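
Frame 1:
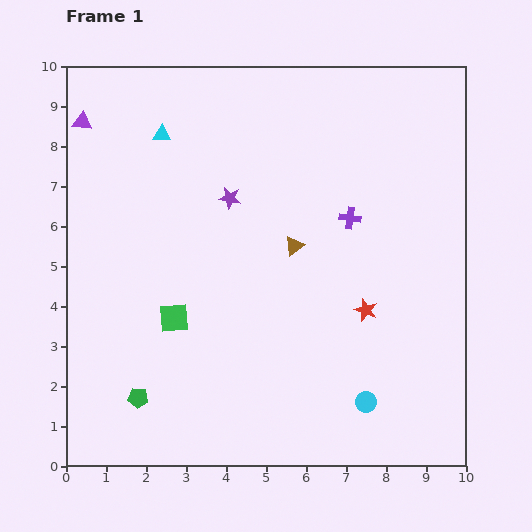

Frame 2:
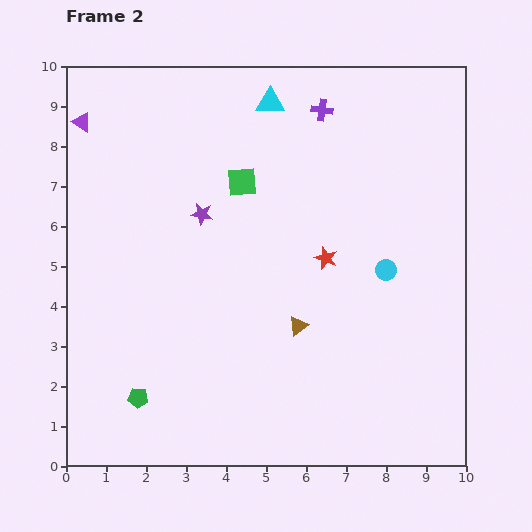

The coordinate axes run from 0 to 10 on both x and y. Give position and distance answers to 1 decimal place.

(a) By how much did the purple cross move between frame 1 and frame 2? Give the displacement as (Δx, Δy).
(-0.7, 2.7)

The purple cross was at (7.1, 6.2) in frame 1 and (6.4, 8.9) in frame 2.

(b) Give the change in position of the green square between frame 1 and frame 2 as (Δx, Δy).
(1.7, 3.4)

The green square was at (2.7, 3.7) in frame 1 and (4.4, 7.1) in frame 2.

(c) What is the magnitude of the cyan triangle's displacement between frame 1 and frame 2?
2.8

The cyan triangle moved from (2.4, 8.3) to (5.1, 9.1), a distance of √(2.7² + 0.8²) ≈ 2.8.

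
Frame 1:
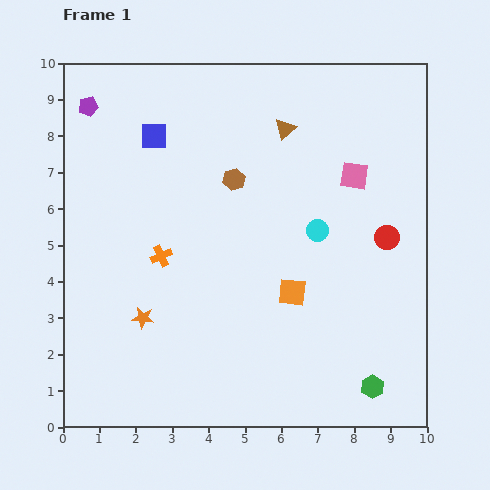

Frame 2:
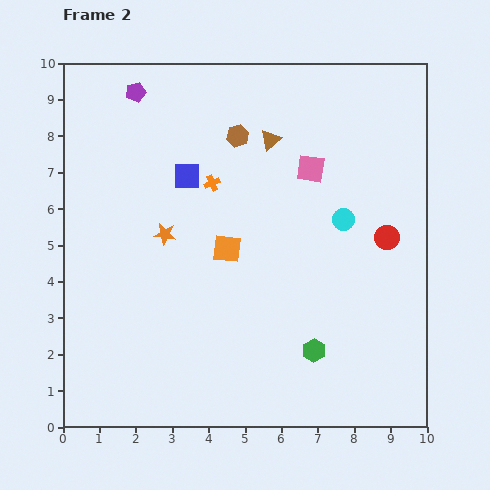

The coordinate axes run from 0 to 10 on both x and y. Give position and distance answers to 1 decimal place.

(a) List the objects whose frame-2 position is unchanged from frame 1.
the red circle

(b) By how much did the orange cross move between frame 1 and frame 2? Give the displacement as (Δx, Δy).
(1.4, 2.0)

The orange cross was at (2.7, 4.7) in frame 1 and (4.1, 6.7) in frame 2.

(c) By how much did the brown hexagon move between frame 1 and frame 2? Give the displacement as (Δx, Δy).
(0.1, 1.2)

The brown hexagon was at (4.7, 6.8) in frame 1 and (4.8, 8.0) in frame 2.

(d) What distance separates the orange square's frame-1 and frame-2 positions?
2.2

The orange square moved from (6.3, 3.7) to (4.5, 4.9), a distance of √(1.8² + 1.2²) ≈ 2.2.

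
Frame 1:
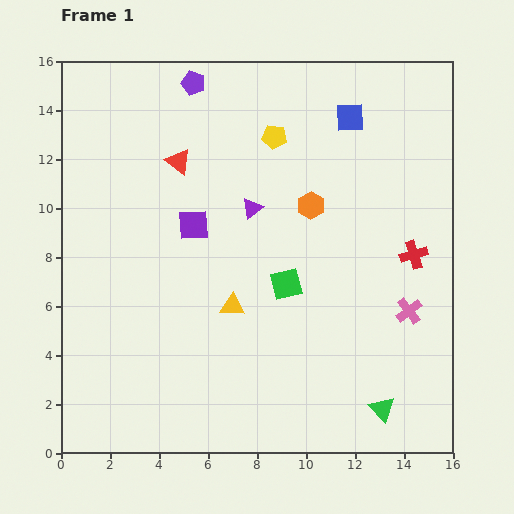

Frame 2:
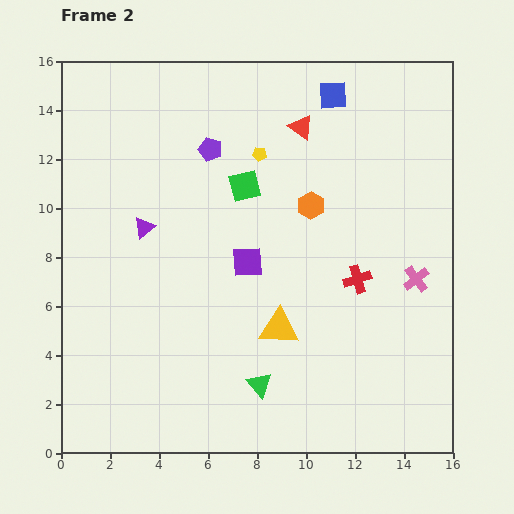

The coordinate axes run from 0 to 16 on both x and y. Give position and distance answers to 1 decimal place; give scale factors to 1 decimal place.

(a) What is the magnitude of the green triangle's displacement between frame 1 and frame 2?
5.1

The green triangle moved from (13.1, 1.8) to (8.1, 2.8), a distance of √(5.0² + 1.0²) ≈ 5.1.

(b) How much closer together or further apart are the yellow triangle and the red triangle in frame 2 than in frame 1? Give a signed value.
+1.9

Distance in frame 1: 6.3. Distance in frame 2: 8.2.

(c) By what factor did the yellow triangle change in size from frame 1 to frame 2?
1.6×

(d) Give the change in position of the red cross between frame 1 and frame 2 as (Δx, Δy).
(-2.3, -1.0)

The red cross was at (14.4, 8.1) in frame 1 and (12.1, 7.1) in frame 2.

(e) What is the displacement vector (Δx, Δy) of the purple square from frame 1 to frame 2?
(2.2, -1.5)

The purple square was at (5.4, 9.3) in frame 1 and (7.6, 7.8) in frame 2.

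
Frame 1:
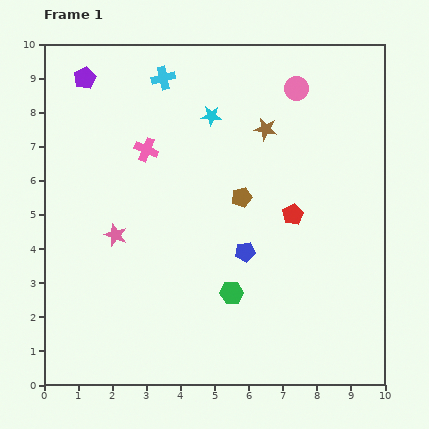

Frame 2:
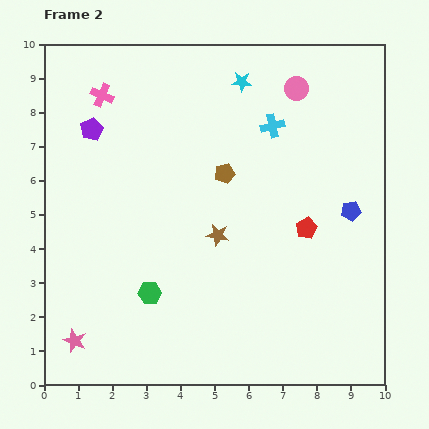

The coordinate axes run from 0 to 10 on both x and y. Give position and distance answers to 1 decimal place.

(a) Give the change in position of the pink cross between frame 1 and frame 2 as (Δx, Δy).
(-1.3, 1.6)

The pink cross was at (3.0, 6.9) in frame 1 and (1.7, 8.5) in frame 2.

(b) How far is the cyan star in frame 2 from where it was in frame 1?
1.3

The cyan star moved from (4.9, 7.9) to (5.8, 8.9), a distance of √(0.9² + 1.0²) ≈ 1.3.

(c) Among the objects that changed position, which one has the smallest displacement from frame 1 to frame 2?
the red pentagon

(moved 0.6)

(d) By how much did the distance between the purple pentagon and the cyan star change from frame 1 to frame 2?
+0.7

Distance in frame 1: 3.9. Distance in frame 2: 4.6.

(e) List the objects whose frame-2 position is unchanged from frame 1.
the pink circle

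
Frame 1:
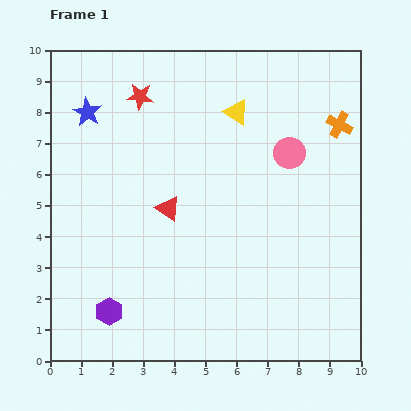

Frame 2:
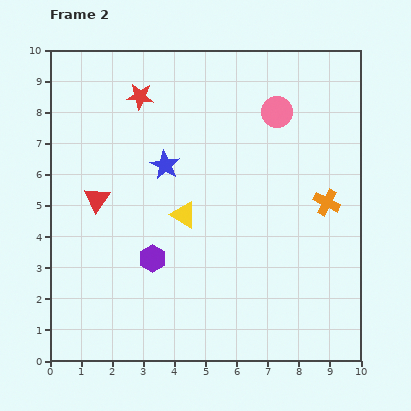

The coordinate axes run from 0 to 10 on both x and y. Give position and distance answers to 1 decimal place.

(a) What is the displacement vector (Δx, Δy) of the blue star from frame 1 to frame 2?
(2.5, -1.7)

The blue star was at (1.2, 8.0) in frame 1 and (3.7, 6.3) in frame 2.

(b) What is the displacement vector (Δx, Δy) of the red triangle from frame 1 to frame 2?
(-2.3, 0.3)

The red triangle was at (3.8, 4.9) in frame 1 and (1.5, 5.2) in frame 2.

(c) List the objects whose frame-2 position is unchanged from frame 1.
the red star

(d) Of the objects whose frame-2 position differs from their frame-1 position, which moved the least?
the pink circle

(moved 1.4)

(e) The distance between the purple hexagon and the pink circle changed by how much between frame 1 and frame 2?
-1.5

Distance in frame 1: 7.7. Distance in frame 2: 6.2.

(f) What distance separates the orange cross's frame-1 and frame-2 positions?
2.5

The orange cross moved from (9.3, 7.6) to (8.9, 5.1), a distance of √(0.4² + 2.5²) ≈ 2.5.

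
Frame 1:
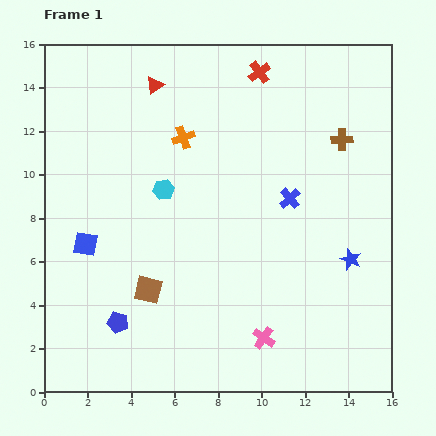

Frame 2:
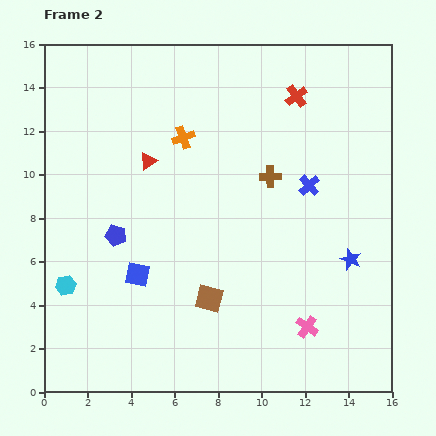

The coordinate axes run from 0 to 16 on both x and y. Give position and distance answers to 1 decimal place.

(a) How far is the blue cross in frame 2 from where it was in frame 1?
1.1

The blue cross moved from (11.3, 8.9) to (12.2, 9.5), a distance of √(0.9² + 0.6²) ≈ 1.1.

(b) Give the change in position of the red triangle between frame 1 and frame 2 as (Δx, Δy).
(-0.3, -3.5)

The red triangle was at (5.1, 14.1) in frame 1 and (4.8, 10.6) in frame 2.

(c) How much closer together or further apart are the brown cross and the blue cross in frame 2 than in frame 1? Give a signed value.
-1.8

Distance in frame 1: 3.6. Distance in frame 2: 1.8.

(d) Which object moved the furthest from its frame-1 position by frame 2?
the cyan hexagon

(moved 6.3; next 4.0)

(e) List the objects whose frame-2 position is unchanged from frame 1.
the blue star, the orange cross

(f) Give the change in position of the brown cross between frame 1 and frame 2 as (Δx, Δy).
(-3.3, -1.7)

The brown cross was at (13.7, 11.6) in frame 1 and (10.4, 9.9) in frame 2.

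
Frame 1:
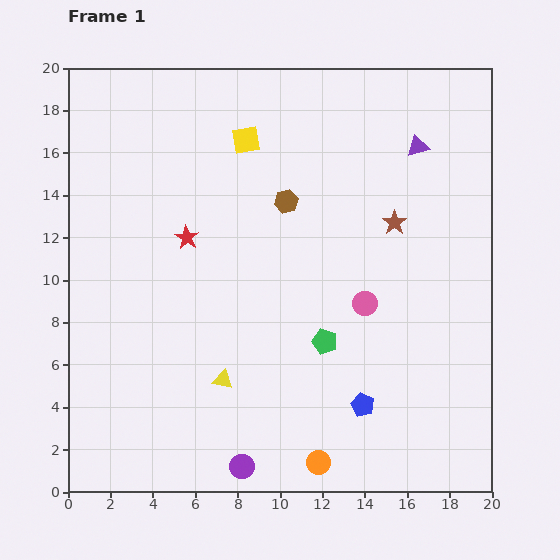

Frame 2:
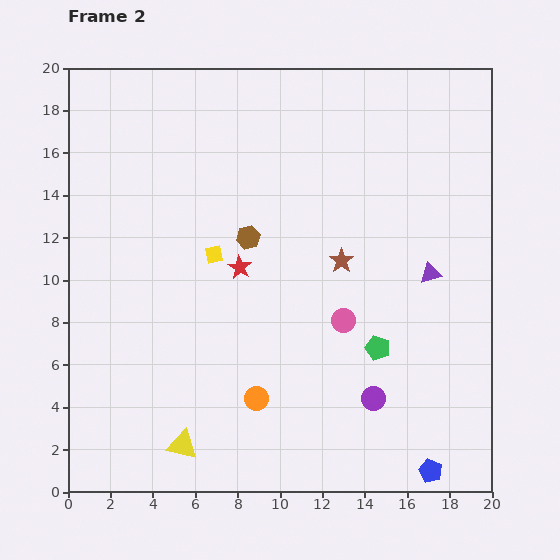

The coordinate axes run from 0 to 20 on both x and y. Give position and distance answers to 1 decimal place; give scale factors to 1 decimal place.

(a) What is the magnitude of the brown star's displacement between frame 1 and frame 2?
3.1

The brown star moved from (15.4, 12.7) to (12.9, 10.9), a distance of √(2.5² + 1.8²) ≈ 3.1.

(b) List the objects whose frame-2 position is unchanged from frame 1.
none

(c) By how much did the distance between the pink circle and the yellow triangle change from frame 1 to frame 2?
+2.0

Distance in frame 1: 7.6. Distance in frame 2: 9.6.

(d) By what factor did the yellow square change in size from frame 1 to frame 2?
0.6×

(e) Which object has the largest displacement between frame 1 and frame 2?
the purple circle

(moved 7.0; next 6.0)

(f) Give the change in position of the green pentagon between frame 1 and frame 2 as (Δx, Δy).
(2.5, -0.3)

The green pentagon was at (12.1, 7.1) in frame 1 and (14.6, 6.8) in frame 2.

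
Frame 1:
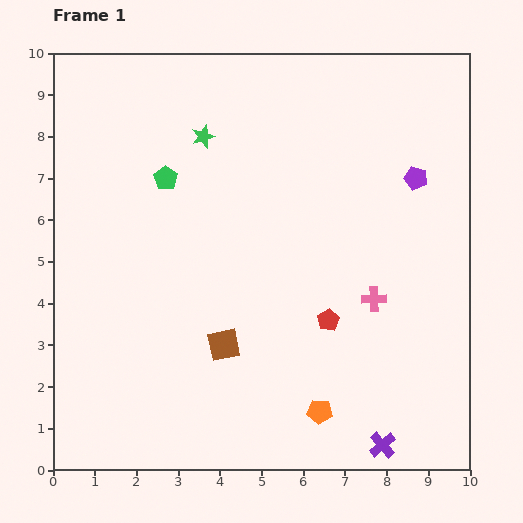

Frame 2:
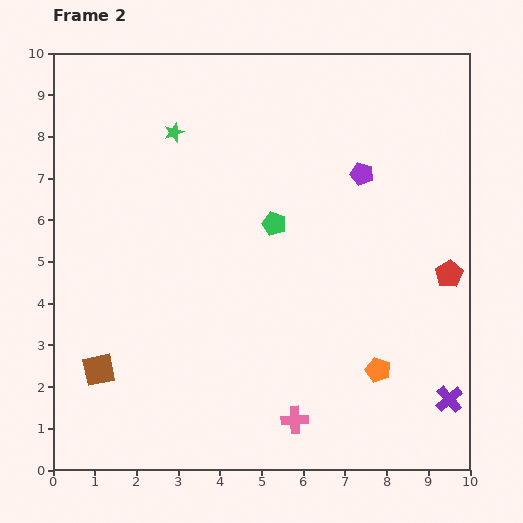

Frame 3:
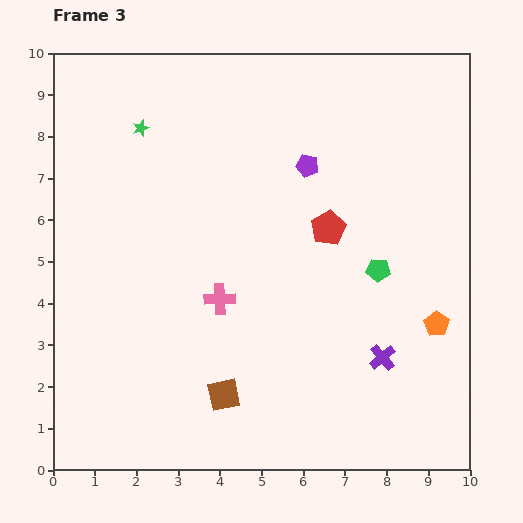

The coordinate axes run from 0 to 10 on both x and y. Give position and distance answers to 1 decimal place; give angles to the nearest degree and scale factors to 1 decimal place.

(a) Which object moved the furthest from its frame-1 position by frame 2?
the pink cross

(moved 3.5; next 3.1)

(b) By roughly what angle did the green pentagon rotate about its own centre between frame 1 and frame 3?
31° counter-clockwise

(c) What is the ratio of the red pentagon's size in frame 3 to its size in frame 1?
1.6×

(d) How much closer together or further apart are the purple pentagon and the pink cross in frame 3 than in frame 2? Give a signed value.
-2.3

Distance in frame 2: 6.1. Distance in frame 3: 3.8.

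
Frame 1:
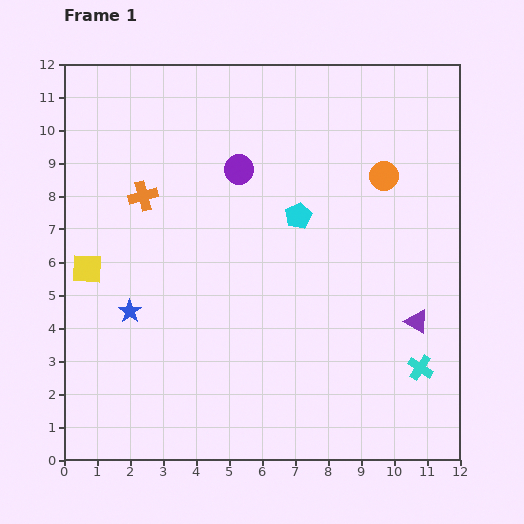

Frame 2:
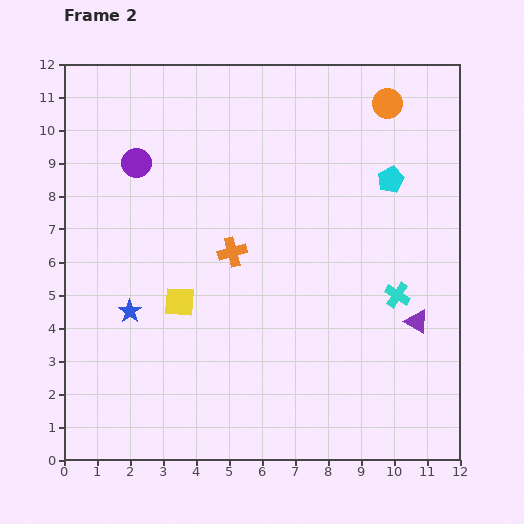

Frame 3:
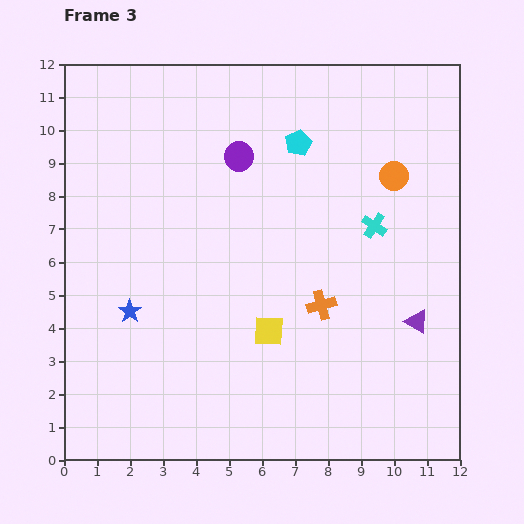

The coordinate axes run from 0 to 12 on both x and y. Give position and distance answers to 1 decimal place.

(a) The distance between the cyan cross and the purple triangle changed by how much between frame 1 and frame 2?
-0.4

Distance in frame 1: 1.4. Distance in frame 2: 1.0.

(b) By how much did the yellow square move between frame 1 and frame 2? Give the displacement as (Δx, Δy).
(2.8, -1.0)

The yellow square was at (0.7, 5.8) in frame 1 and (3.5, 4.8) in frame 2.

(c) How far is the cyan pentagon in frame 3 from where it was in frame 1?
2.2

The cyan pentagon moved from (7.1, 7.4) to (7.1, 9.6), a distance of √(0.0² + 2.2²) ≈ 2.2.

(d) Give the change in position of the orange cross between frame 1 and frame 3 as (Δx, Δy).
(5.4, -3.3)

The orange cross was at (2.4, 8.0) in frame 1 and (7.8, 4.7) in frame 3.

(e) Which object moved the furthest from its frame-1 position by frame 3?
the orange cross

(moved 6.3; next 5.8)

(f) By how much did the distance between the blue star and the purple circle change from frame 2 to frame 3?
+1.2

Distance in frame 2: 4.5. Distance in frame 3: 5.7.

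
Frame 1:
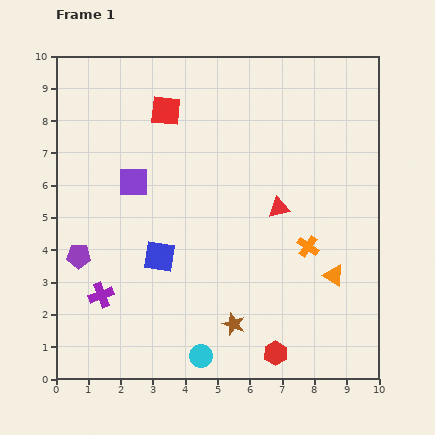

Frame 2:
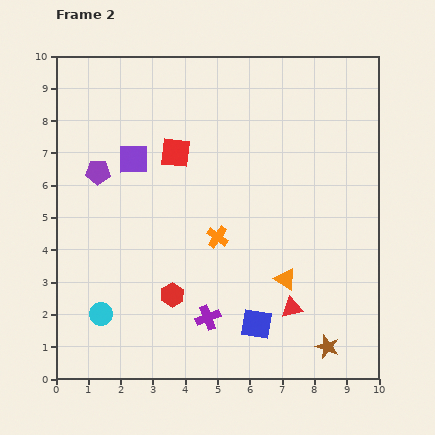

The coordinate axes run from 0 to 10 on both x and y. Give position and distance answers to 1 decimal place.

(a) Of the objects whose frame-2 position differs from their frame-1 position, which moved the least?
the purple square

(moved 0.7)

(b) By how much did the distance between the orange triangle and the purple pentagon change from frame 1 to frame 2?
-1.2

Distance in frame 1: 7.9. Distance in frame 2: 6.7.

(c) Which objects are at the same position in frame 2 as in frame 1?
none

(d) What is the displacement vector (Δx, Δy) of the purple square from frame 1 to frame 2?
(0.0, 0.7)

The purple square was at (2.4, 6.1) in frame 1 and (2.4, 6.8) in frame 2.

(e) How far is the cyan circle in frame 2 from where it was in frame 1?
3.4

The cyan circle moved from (4.5, 0.7) to (1.4, 2.0), a distance of √(3.1² + 1.3²) ≈ 3.4.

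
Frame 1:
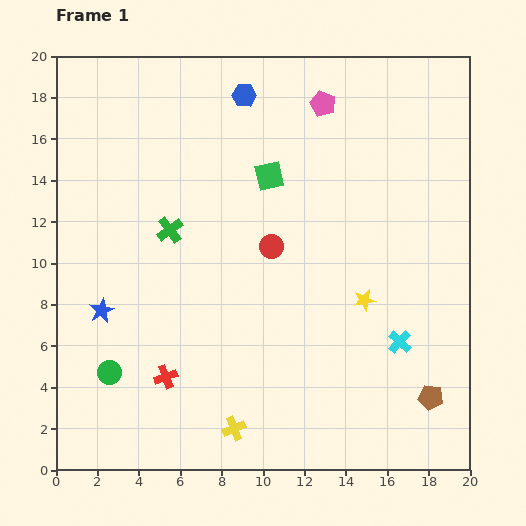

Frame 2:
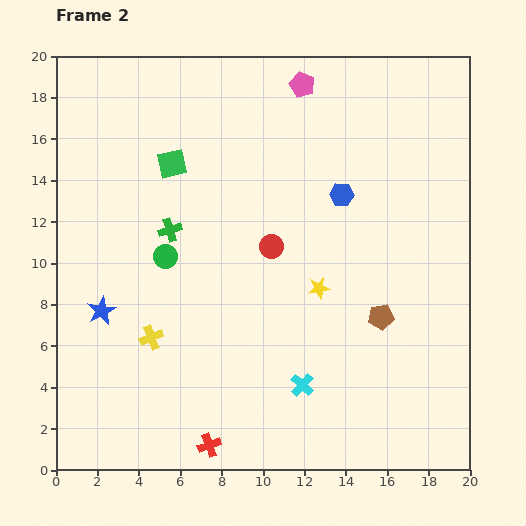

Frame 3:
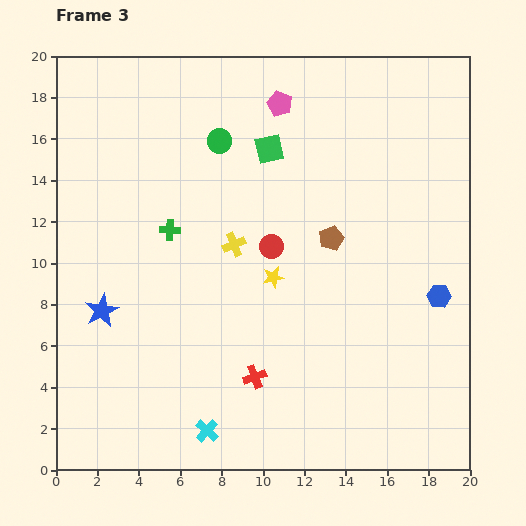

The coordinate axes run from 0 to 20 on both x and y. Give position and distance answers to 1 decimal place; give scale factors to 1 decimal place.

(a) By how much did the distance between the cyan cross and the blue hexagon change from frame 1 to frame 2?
-4.7

Distance in frame 1: 14.1. Distance in frame 2: 9.4.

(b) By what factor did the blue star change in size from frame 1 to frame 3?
1.4×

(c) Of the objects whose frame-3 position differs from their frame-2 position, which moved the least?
the pink pentagon

(moved 1.4)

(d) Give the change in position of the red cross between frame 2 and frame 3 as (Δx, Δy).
(2.2, 3.3)

The red cross was at (7.4, 1.2) in frame 2 and (9.6, 4.5) in frame 3.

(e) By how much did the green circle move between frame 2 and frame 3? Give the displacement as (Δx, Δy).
(2.6, 5.6)

The green circle was at (5.3, 10.3) in frame 2 and (7.9, 15.9) in frame 3.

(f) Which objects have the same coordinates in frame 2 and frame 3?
the red circle, the blue star, the green cross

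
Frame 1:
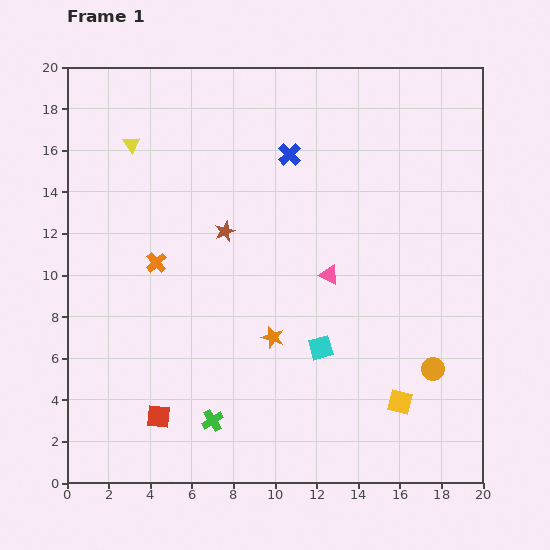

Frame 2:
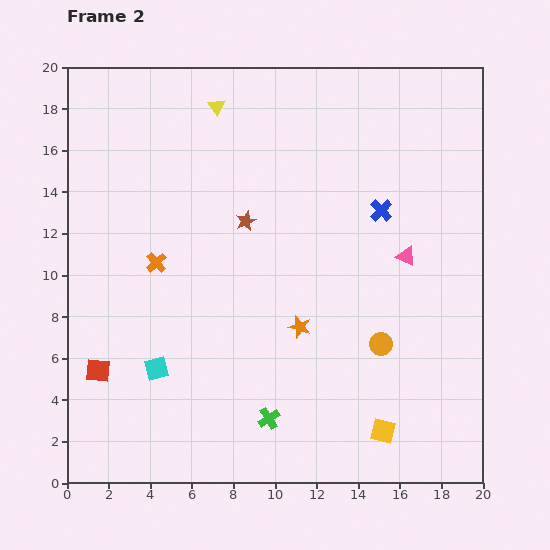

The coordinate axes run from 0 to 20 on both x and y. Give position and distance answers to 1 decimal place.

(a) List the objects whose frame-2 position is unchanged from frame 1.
the orange cross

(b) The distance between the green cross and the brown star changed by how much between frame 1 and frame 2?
+0.5

Distance in frame 1: 9.1. Distance in frame 2: 9.6.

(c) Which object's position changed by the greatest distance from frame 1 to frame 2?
the cyan square

(moved 8.0; next 5.2)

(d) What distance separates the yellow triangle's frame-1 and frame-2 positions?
4.5

The yellow triangle moved from (3.1, 16.3) to (7.2, 18.1), a distance of √(4.1² + 1.8²) ≈ 4.5.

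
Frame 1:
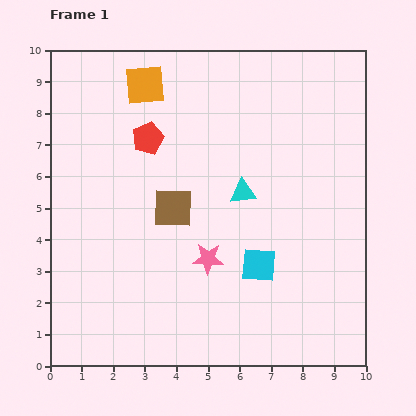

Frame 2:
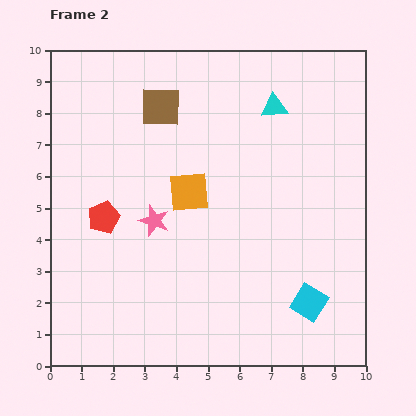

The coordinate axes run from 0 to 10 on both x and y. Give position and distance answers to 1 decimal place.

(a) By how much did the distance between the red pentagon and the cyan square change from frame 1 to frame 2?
+1.7

Distance in frame 1: 5.3. Distance in frame 2: 7.0.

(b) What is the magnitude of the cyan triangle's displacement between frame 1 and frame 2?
2.9

The cyan triangle moved from (6.1, 5.5) to (7.1, 8.2), a distance of √(1.0² + 2.7²) ≈ 2.9.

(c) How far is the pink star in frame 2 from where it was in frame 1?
2.1

The pink star moved from (5.0, 3.4) to (3.3, 4.6), a distance of √(1.7² + 1.2²) ≈ 2.1.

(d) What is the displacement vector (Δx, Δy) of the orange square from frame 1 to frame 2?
(1.4, -3.4)

The orange square was at (3.0, 8.9) in frame 1 and (4.4, 5.5) in frame 2.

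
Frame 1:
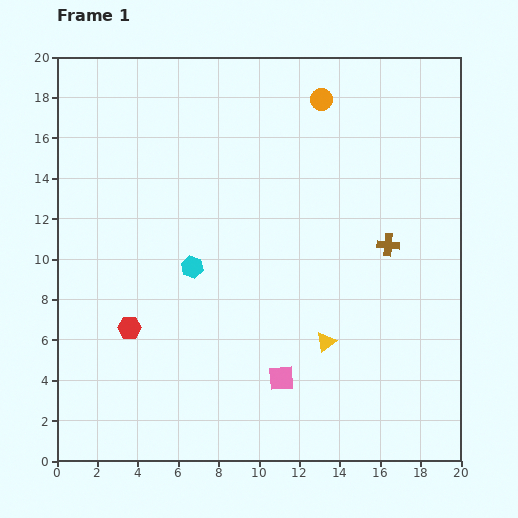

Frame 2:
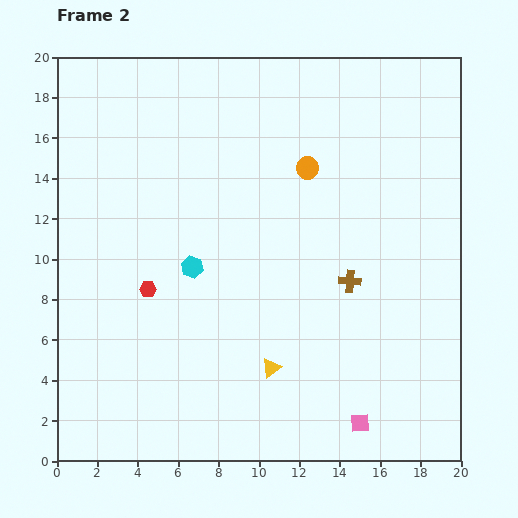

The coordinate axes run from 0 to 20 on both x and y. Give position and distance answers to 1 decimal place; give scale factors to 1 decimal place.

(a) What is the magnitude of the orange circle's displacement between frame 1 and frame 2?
3.5

The orange circle moved from (13.1, 17.9) to (12.4, 14.5), a distance of √(0.7² + 3.4²) ≈ 3.5.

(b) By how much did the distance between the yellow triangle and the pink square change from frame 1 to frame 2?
+2.4

Distance in frame 1: 2.8. Distance in frame 2: 5.2.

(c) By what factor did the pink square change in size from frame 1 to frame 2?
0.8×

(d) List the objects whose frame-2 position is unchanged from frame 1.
the cyan hexagon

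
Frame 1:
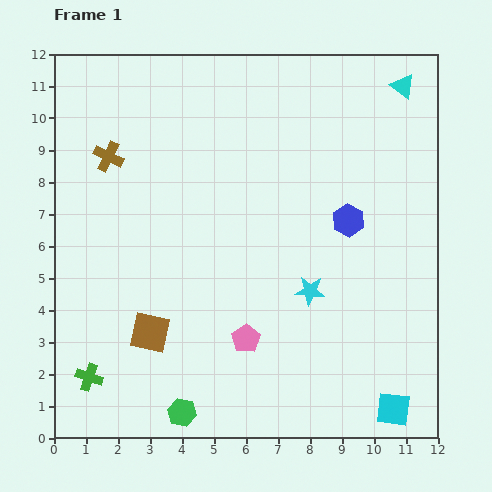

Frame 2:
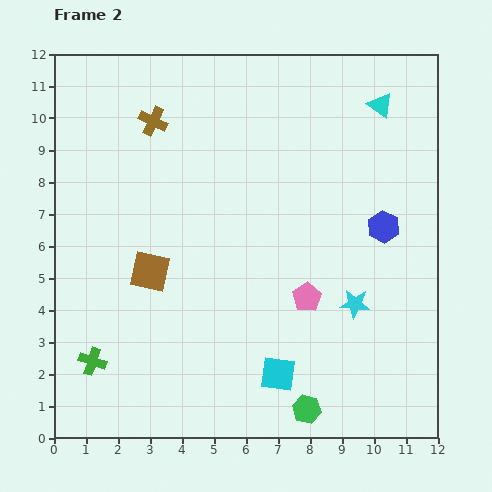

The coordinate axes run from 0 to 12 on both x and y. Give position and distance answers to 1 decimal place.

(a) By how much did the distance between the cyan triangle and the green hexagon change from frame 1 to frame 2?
-2.5

Distance in frame 1: 12.3. Distance in frame 2: 9.8.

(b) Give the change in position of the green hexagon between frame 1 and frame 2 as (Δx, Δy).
(3.9, 0.1)

The green hexagon was at (4.0, 0.8) in frame 1 and (7.9, 0.9) in frame 2.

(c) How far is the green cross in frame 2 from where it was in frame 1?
0.5

The green cross moved from (1.1, 1.9) to (1.2, 2.4), a distance of √(0.1² + 0.5²) ≈ 0.5.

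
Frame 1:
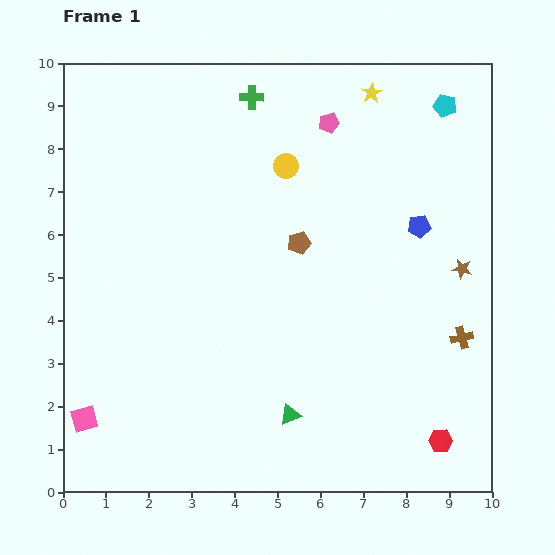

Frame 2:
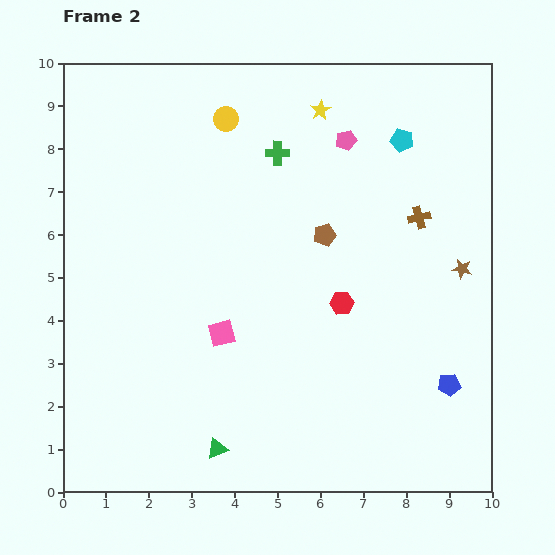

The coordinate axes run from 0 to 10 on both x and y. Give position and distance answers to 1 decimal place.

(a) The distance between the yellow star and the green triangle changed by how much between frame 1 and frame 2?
+0.6

Distance in frame 1: 7.7. Distance in frame 2: 8.3.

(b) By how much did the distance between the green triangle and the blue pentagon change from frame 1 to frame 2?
+0.3

Distance in frame 1: 5.3. Distance in frame 2: 5.6.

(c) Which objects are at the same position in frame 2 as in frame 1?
the brown star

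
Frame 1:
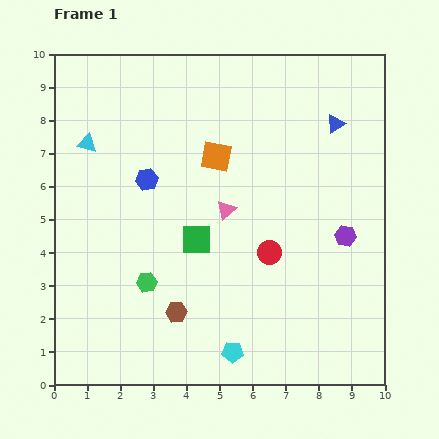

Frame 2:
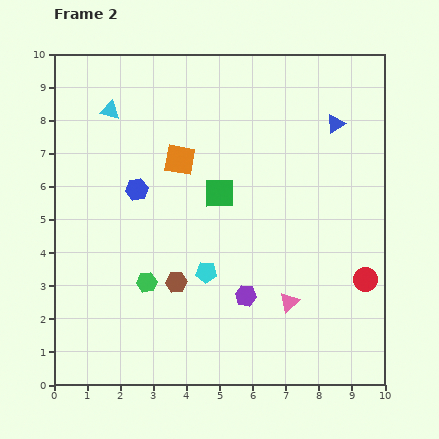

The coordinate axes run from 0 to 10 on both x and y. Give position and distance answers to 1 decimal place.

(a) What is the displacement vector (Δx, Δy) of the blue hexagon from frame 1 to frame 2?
(-0.3, -0.3)

The blue hexagon was at (2.8, 6.2) in frame 1 and (2.5, 5.9) in frame 2.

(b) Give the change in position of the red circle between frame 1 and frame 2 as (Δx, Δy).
(2.9, -0.8)

The red circle was at (6.5, 4.0) in frame 1 and (9.4, 3.2) in frame 2.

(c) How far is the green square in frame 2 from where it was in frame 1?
1.6

The green square moved from (4.3, 4.4) to (5.0, 5.8), a distance of √(0.7² + 1.4²) ≈ 1.6.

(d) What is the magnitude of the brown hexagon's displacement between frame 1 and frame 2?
0.9

The brown hexagon moved from (3.7, 2.2) to (3.7, 3.1), a distance of √(0.0² + 0.9²) ≈ 0.9.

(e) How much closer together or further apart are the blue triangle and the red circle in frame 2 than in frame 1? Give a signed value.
+0.4

Distance in frame 1: 4.4. Distance in frame 2: 4.8.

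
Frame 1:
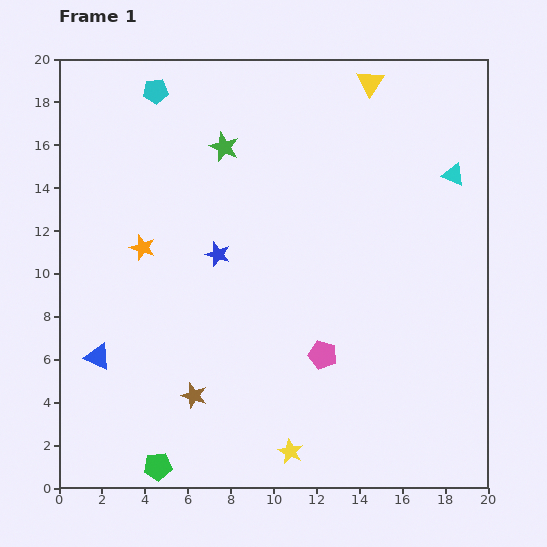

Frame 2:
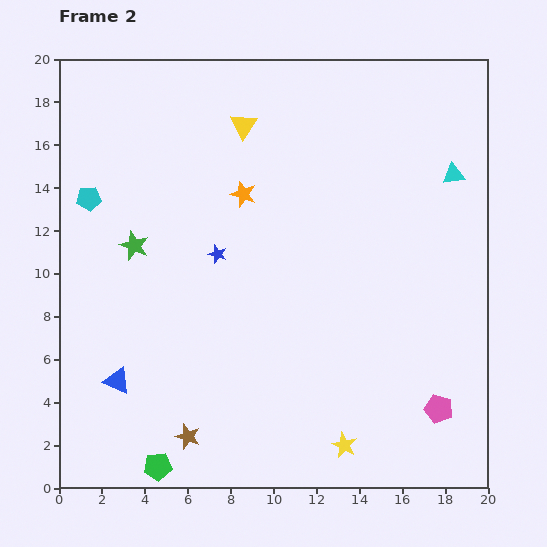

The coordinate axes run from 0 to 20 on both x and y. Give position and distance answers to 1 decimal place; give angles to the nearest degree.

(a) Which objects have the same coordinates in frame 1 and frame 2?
the cyan triangle, the green pentagon, the blue star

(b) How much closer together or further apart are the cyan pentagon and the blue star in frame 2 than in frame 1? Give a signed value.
-1.6

Distance in frame 1: 8.1. Distance in frame 2: 6.5.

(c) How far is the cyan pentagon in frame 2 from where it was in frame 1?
5.9

The cyan pentagon moved from (4.5, 18.5) to (1.4, 13.5), a distance of √(3.1² + 5.0²) ≈ 5.9.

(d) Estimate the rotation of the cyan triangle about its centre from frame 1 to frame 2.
32° counter-clockwise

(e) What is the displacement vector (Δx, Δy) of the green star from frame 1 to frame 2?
(-4.2, -4.6)

The green star was at (7.7, 15.9) in frame 1 and (3.5, 11.3) in frame 2.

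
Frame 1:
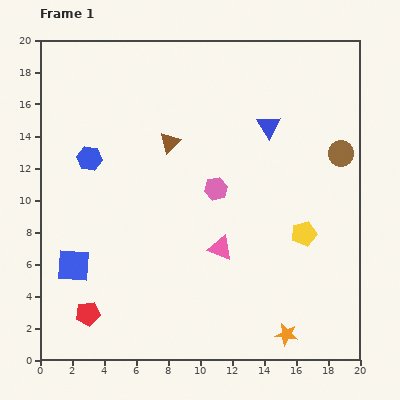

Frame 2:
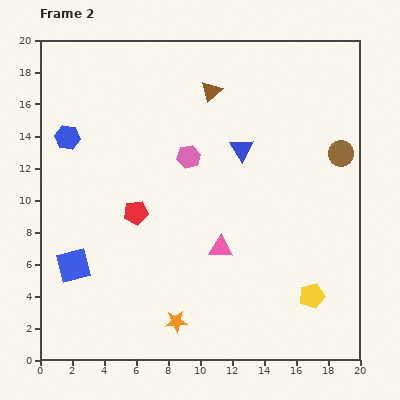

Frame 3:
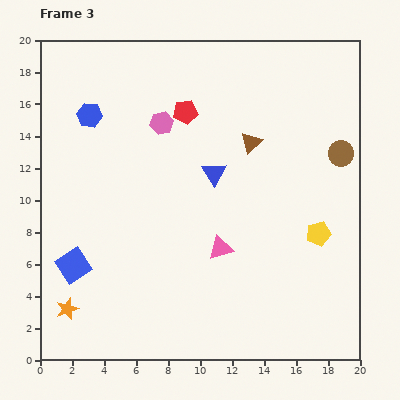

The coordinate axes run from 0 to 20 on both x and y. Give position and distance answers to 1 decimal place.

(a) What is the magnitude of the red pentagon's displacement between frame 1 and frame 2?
7.0

The red pentagon moved from (3.0, 2.9) to (6.0, 9.2), a distance of √(3.0² + 6.3²) ≈ 7.0.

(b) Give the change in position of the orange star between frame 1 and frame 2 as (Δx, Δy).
(-6.9, 0.8)

The orange star was at (15.4, 1.6) in frame 1 and (8.5, 2.4) in frame 2.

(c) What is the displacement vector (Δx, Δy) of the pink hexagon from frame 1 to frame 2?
(-1.7, 2.0)

The pink hexagon was at (11.0, 10.7) in frame 1 and (9.3, 12.7) in frame 2.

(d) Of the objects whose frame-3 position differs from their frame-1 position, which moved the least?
the yellow pentagon

(moved 0.9)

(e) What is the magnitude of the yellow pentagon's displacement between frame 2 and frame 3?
3.9

The yellow pentagon moved from (17.0, 4.0) to (17.4, 7.9), a distance of √(0.4² + 3.9²) ≈ 3.9.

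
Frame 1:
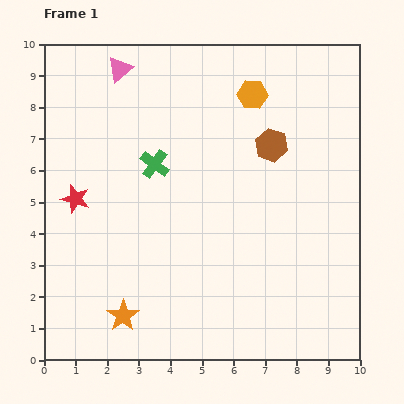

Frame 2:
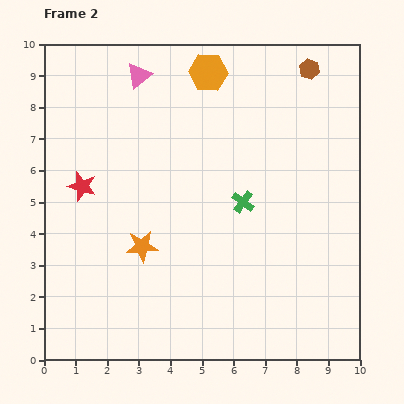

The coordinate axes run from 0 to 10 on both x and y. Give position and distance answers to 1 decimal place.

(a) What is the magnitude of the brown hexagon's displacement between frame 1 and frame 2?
2.7

The brown hexagon moved from (7.2, 6.8) to (8.4, 9.2), a distance of √(1.2² + 2.4²) ≈ 2.7.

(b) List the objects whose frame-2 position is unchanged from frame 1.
none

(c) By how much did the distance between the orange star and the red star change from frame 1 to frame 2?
-1.3

Distance in frame 1: 4.0. Distance in frame 2: 2.7.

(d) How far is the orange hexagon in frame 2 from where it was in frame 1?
1.6

The orange hexagon moved from (6.6, 8.4) to (5.2, 9.1), a distance of √(1.4² + 0.7²) ≈ 1.6.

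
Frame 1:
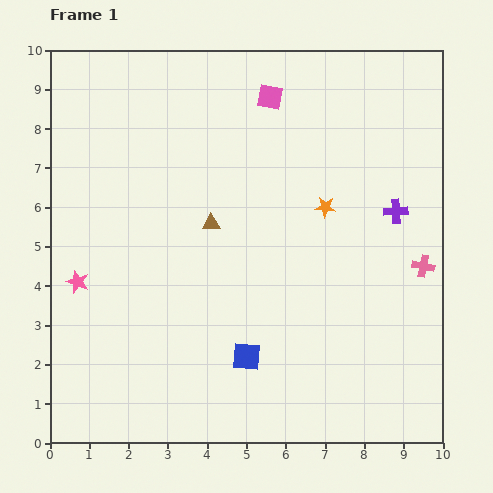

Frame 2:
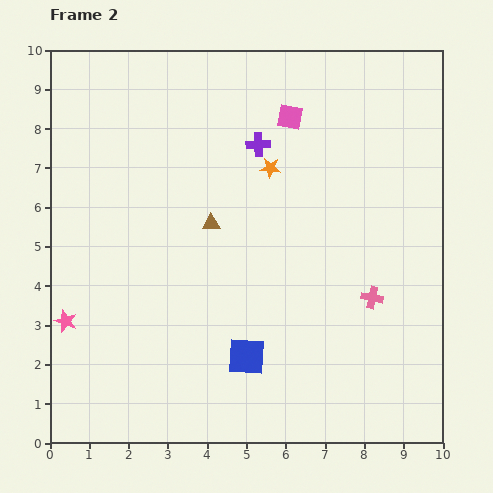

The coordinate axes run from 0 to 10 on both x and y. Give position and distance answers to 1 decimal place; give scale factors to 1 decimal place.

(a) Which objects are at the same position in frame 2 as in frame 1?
the blue square, the brown triangle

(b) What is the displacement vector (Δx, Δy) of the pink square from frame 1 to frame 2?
(0.5, -0.5)

The pink square was at (5.6, 8.8) in frame 1 and (6.1, 8.3) in frame 2.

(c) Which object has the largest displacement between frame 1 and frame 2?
the purple cross

(moved 3.9; next 1.7)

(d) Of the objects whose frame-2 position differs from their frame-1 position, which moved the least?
the pink square

(moved 0.7)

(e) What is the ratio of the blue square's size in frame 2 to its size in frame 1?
1.4×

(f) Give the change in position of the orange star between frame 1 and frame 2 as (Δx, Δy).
(-1.4, 1.0)

The orange star was at (7.0, 6.0) in frame 1 and (5.6, 7.0) in frame 2.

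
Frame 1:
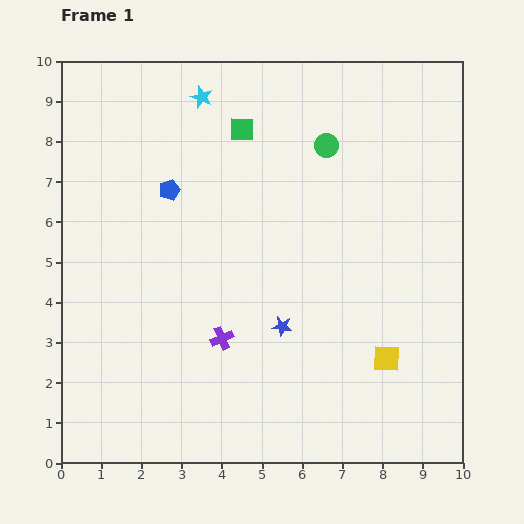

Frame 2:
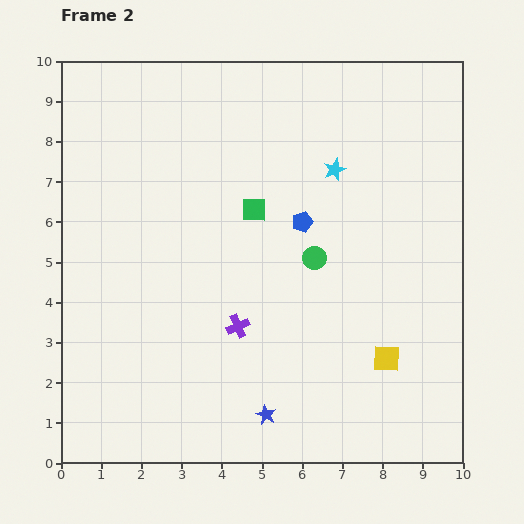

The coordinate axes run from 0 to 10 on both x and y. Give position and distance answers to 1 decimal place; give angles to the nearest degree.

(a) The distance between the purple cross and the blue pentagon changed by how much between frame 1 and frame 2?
-0.8

Distance in frame 1: 3.9. Distance in frame 2: 3.1.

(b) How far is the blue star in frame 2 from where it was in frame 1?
2.2

The blue star moved from (5.5, 3.4) to (5.1, 1.2), a distance of √(0.4² + 2.2²) ≈ 2.2.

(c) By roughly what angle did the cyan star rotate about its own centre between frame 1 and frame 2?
29° clockwise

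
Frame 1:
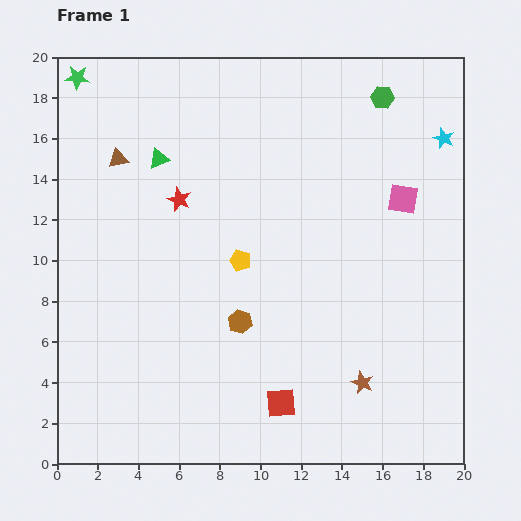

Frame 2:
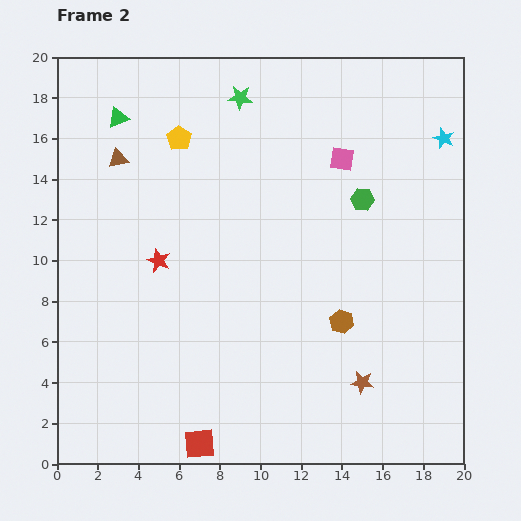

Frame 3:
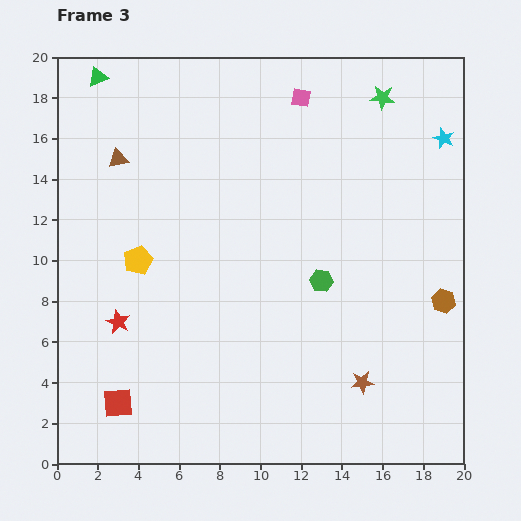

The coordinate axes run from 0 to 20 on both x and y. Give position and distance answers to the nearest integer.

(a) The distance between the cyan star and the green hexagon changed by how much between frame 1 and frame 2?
+1

Distance in frame 1: 4. Distance in frame 2: 5.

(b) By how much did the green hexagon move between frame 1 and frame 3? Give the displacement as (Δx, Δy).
(-3, -9)

The green hexagon was at (16, 18) in frame 1 and (13, 9) in frame 3.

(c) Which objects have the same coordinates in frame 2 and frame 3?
the cyan star, the brown star, the brown triangle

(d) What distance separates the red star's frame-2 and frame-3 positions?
4

The red star moved from (5, 10) to (3, 7), a distance of √(2² + 3²) ≈ 4.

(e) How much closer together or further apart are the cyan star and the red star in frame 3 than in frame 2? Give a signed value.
+3

Distance in frame 2: 15. Distance in frame 3: 18.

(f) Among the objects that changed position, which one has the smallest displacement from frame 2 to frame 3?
the green triangle

(moved 2)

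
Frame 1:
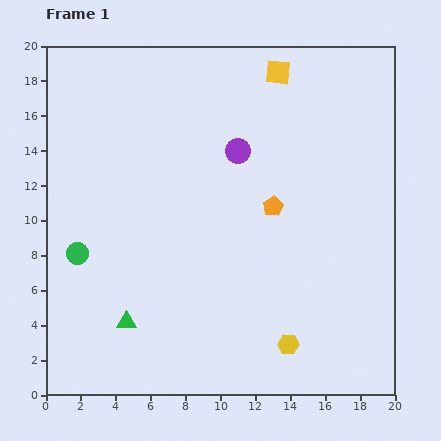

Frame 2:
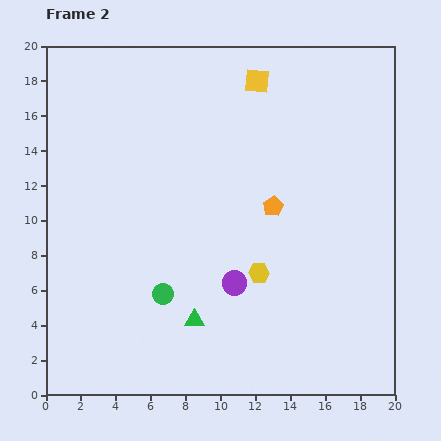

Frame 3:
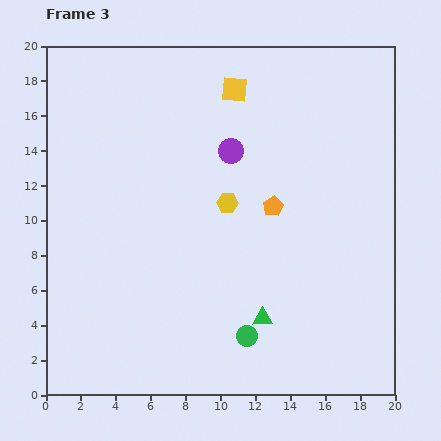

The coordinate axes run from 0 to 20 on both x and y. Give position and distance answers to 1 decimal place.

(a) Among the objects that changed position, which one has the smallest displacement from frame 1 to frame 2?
the yellow square

(moved 1.3)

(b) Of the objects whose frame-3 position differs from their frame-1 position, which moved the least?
the purple circle

(moved 0.4)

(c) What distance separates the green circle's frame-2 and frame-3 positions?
5.4

The green circle moved from (6.7, 5.8) to (11.5, 3.4), a distance of √(4.8² + 2.4²) ≈ 5.4.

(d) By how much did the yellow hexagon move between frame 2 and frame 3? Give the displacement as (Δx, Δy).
(-1.8, 4.0)

The yellow hexagon was at (12.2, 7.0) in frame 2 and (10.4, 11.0) in frame 3.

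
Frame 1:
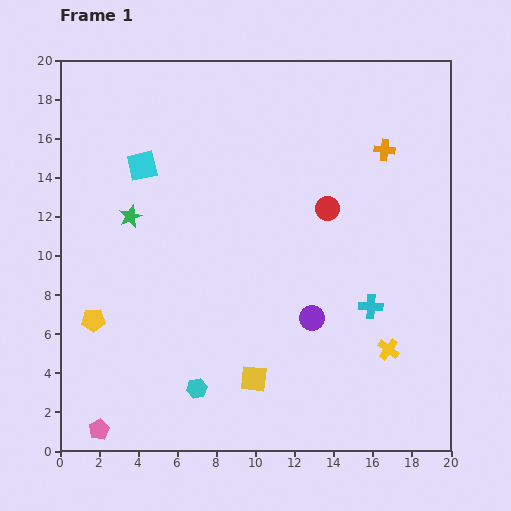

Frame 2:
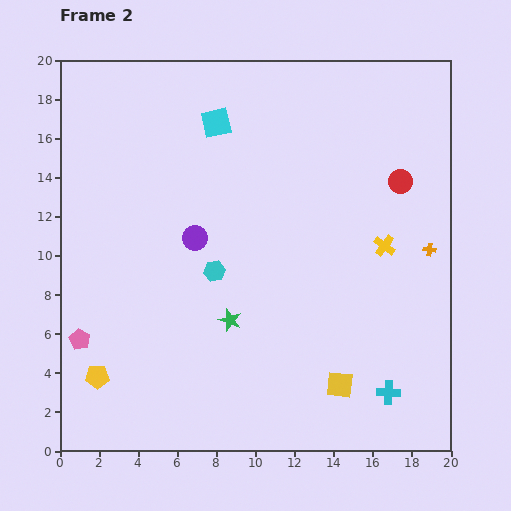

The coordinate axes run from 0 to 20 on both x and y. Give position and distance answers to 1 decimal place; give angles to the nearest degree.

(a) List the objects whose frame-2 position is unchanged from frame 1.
none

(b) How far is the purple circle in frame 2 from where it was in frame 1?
7.3

The purple circle moved from (12.9, 6.8) to (6.9, 10.9), a distance of √(6.0² + 4.1²) ≈ 7.3.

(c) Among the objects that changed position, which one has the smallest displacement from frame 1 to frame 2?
the yellow pentagon

(moved 2.9)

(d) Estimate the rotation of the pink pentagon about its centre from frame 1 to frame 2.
15° counter-clockwise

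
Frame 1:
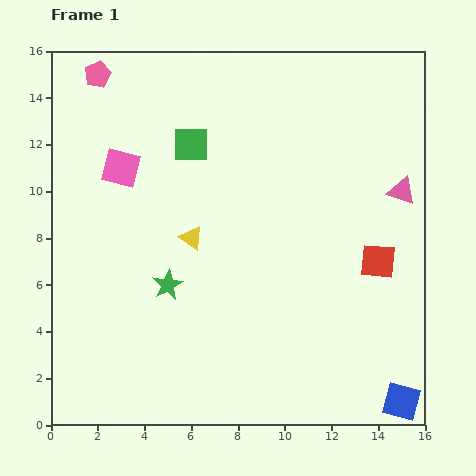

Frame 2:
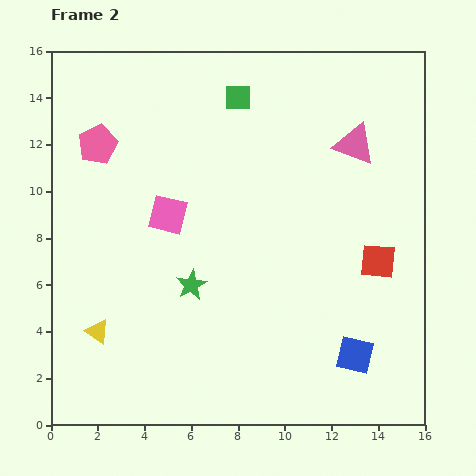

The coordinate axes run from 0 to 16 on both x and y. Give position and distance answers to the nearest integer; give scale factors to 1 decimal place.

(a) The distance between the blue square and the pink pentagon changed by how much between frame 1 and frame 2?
-5

Distance in frame 1: 19. Distance in frame 2: 14.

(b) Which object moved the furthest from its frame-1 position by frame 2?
the yellow triangle

(moved 6; next 3)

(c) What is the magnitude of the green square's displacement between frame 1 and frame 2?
3

The green square moved from (6, 12) to (8, 14), a distance of √(2² + 2²) ≈ 3.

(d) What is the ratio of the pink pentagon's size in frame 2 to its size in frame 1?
1.5×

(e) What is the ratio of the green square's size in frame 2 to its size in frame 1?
0.7×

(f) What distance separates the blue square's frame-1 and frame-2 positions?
3

The blue square moved from (15, 1) to (13, 3), a distance of √(2² + 2²) ≈ 3.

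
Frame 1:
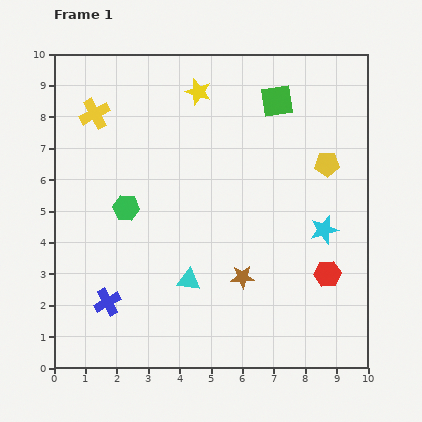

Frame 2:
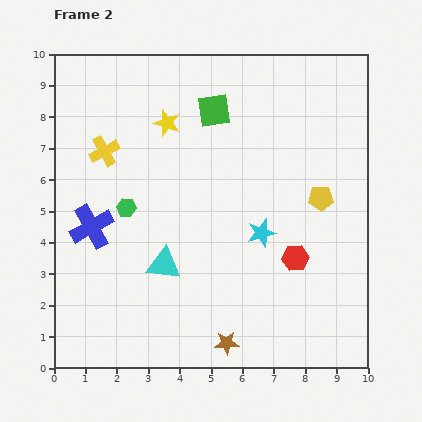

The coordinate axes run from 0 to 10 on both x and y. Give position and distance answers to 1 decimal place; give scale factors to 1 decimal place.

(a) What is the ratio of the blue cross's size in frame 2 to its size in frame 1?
1.6×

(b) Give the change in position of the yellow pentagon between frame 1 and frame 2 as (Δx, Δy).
(-0.2, -1.1)

The yellow pentagon was at (8.7, 6.5) in frame 1 and (8.5, 5.4) in frame 2.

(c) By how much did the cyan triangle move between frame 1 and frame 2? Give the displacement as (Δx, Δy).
(-0.8, 0.5)

The cyan triangle was at (4.3, 2.8) in frame 1 and (3.5, 3.3) in frame 2.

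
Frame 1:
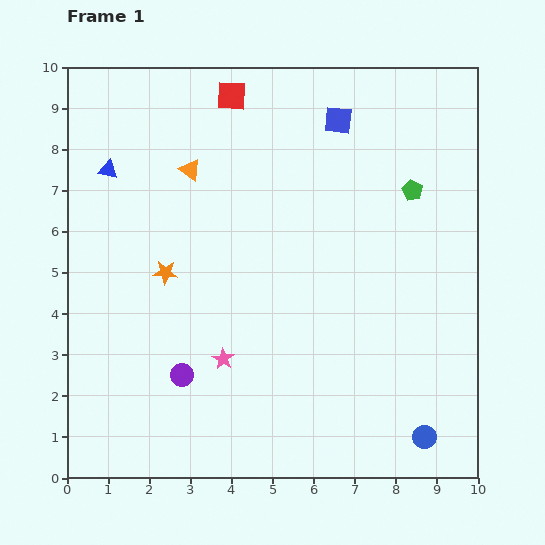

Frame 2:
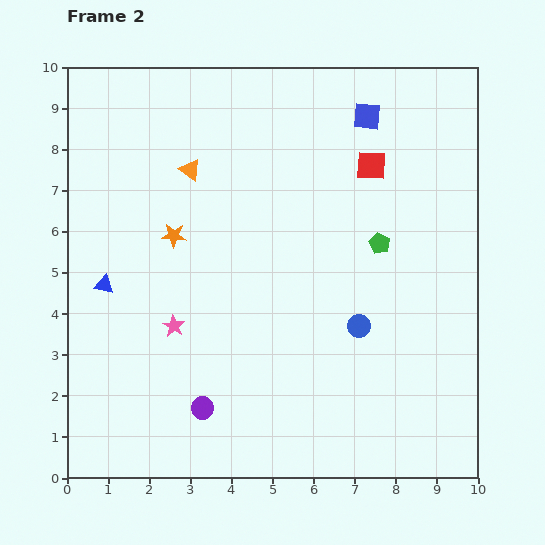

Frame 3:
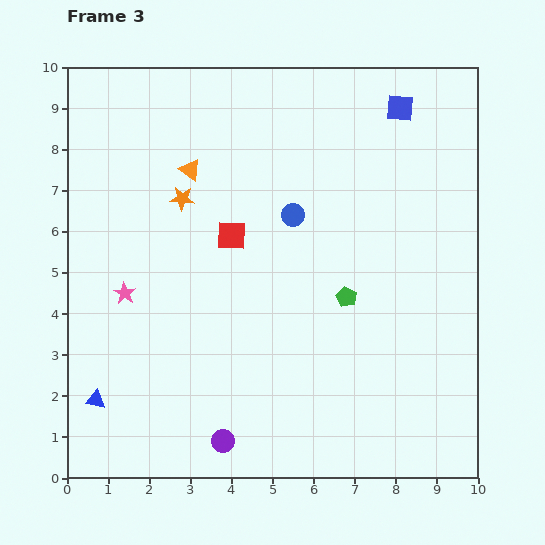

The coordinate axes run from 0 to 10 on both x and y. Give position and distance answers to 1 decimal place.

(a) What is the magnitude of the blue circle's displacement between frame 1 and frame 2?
3.1

The blue circle moved from (8.7, 1.0) to (7.1, 3.7), a distance of √(1.6² + 2.7²) ≈ 3.1.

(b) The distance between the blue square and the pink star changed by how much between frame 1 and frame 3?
+1.7

Distance in frame 1: 6.4. Distance in frame 3: 8.1.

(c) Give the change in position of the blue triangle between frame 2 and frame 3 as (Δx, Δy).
(-0.2, -2.8)

The blue triangle was at (0.9, 4.7) in frame 2 and (0.7, 1.9) in frame 3.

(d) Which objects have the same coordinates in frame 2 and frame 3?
the orange triangle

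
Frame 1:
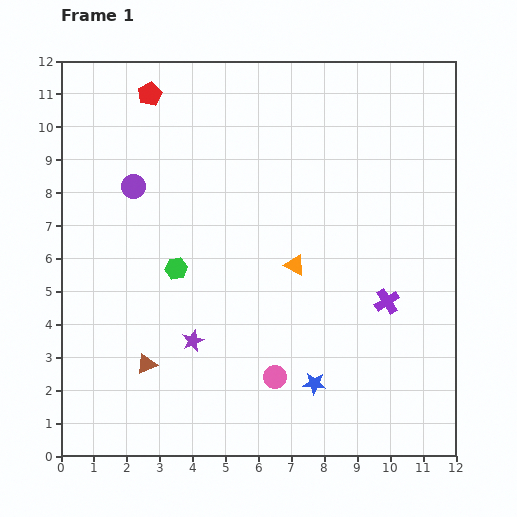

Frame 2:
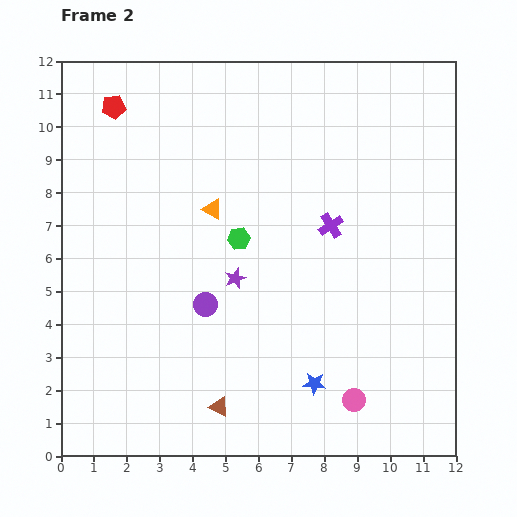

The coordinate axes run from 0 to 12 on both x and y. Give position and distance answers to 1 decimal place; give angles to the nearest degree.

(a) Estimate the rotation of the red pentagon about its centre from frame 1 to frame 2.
18° clockwise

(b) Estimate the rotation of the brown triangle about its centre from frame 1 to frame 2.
49° clockwise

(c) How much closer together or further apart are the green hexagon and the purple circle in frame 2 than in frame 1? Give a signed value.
-0.6

Distance in frame 1: 2.8. Distance in frame 2: 2.2.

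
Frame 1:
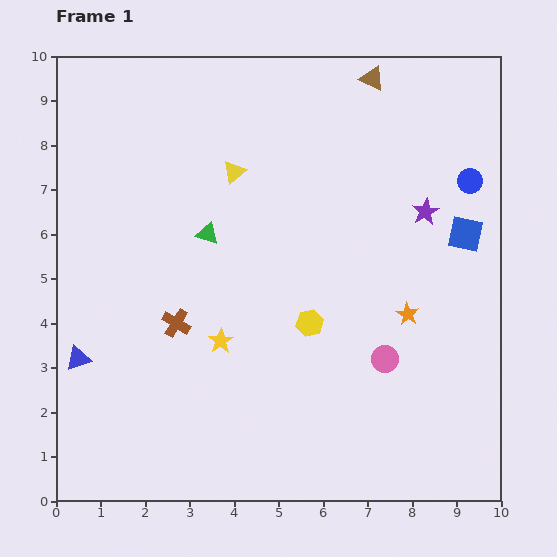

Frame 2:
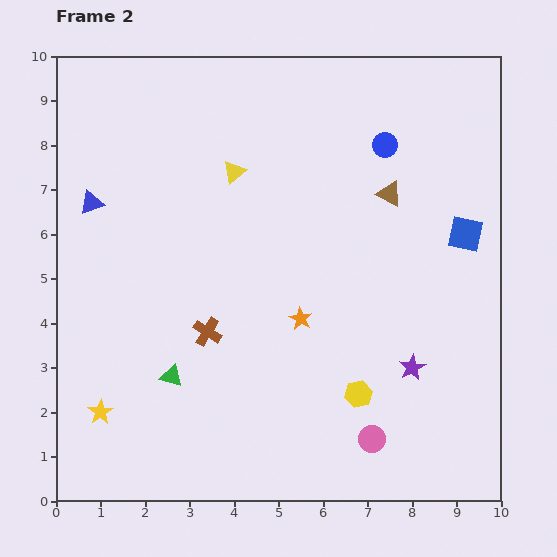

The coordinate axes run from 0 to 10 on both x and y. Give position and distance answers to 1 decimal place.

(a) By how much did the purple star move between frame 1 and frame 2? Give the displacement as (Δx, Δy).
(-0.3, -3.5)

The purple star was at (8.3, 6.5) in frame 1 and (8.0, 3.0) in frame 2.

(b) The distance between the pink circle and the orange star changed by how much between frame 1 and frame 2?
+2.0

Distance in frame 1: 1.1. Distance in frame 2: 3.1.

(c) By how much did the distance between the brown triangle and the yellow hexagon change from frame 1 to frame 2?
-1.1

Distance in frame 1: 5.7. Distance in frame 2: 4.6.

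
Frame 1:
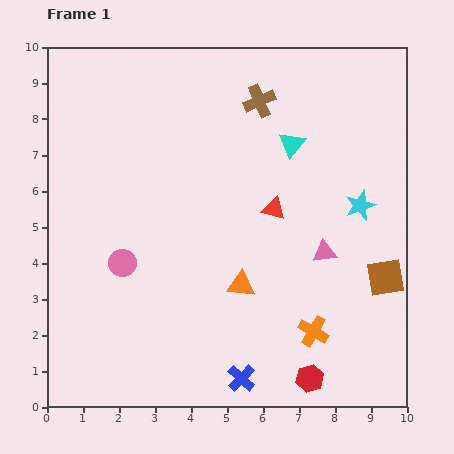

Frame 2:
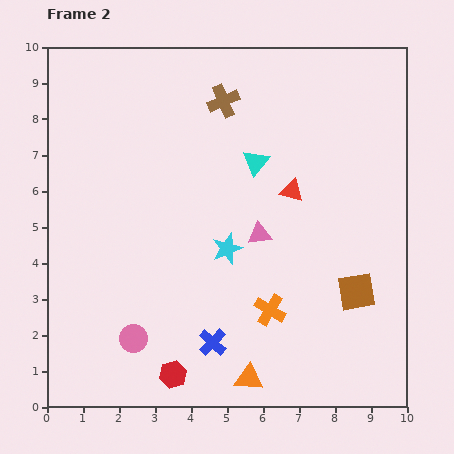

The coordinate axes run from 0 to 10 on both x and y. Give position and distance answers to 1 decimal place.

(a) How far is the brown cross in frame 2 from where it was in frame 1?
1.0

The brown cross moved from (5.9, 8.5) to (4.9, 8.5), a distance of √(1.0² + 0.0²) ≈ 1.0.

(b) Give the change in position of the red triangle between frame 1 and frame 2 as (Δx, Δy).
(0.5, 0.5)

The red triangle was at (6.3, 5.5) in frame 1 and (6.8, 6.0) in frame 2.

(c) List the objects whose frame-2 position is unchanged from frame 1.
none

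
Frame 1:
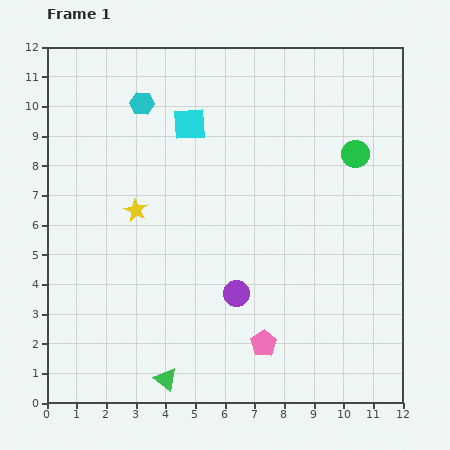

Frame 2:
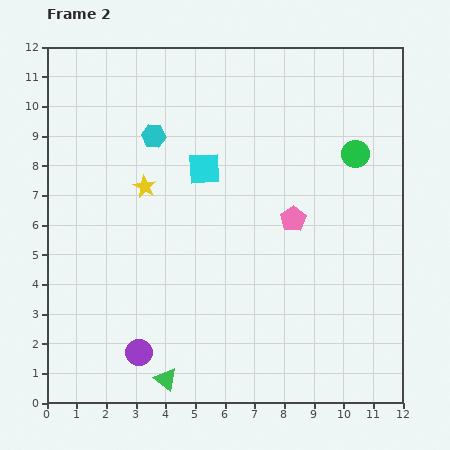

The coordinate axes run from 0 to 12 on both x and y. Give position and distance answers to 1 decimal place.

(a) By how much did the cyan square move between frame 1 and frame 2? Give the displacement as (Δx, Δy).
(0.5, -1.5)

The cyan square was at (4.8, 9.4) in frame 1 and (5.3, 7.9) in frame 2.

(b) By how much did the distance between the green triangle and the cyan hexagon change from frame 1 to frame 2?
-1.1

Distance in frame 1: 9.3. Distance in frame 2: 8.2.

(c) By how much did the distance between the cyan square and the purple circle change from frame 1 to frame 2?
+0.7

Distance in frame 1: 5.9. Distance in frame 2: 6.6.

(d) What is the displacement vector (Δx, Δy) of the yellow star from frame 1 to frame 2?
(0.3, 0.8)

The yellow star was at (3.0, 6.5) in frame 1 and (3.3, 7.3) in frame 2.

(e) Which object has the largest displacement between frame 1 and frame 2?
the pink pentagon

(moved 4.3; next 3.9)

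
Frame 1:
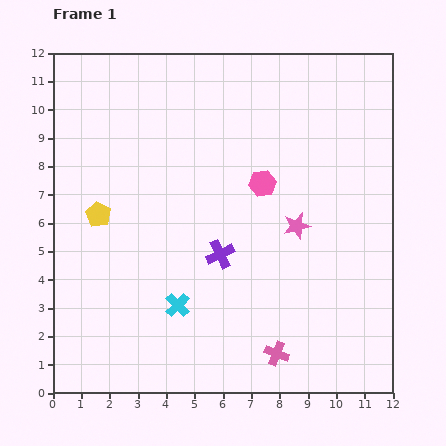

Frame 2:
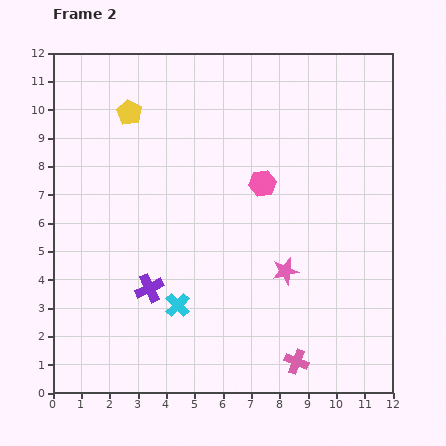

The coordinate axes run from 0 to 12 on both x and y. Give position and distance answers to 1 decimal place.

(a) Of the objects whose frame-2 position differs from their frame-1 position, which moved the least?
the pink cross

(moved 0.8)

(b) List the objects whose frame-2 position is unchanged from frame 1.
the pink hexagon, the cyan cross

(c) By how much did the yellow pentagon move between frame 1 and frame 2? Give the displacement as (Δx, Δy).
(1.1, 3.6)

The yellow pentagon was at (1.6, 6.3) in frame 1 and (2.7, 9.9) in frame 2.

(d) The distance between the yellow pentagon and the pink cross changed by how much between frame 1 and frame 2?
+2.6

Distance in frame 1: 8.0. Distance in frame 2: 10.6.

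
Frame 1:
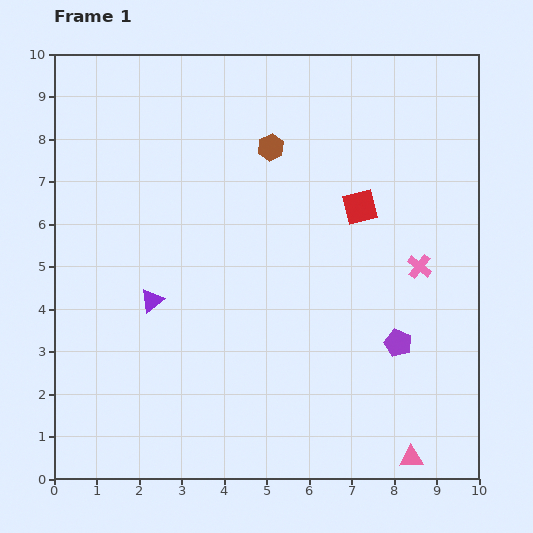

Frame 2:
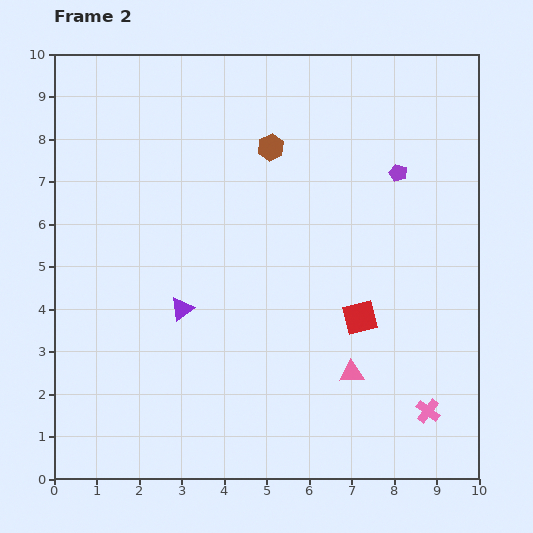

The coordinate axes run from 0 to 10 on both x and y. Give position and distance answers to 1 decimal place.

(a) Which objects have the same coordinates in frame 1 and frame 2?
the brown hexagon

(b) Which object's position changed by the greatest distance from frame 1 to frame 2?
the purple pentagon

(moved 4.0; next 3.4)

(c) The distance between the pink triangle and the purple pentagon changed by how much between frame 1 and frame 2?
+2.1

Distance in frame 1: 2.7. Distance in frame 2: 4.8.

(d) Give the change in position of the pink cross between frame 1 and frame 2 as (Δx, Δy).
(0.2, -3.4)

The pink cross was at (8.6, 5.0) in frame 1 and (8.8, 1.6) in frame 2.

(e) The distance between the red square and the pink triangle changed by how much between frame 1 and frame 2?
-4.7

Distance in frame 1: 6.0. Distance in frame 2: 1.3.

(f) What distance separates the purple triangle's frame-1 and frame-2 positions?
0.7

The purple triangle moved from (2.3, 4.2) to (3.0, 4.0), a distance of √(0.7² + 0.2²) ≈ 0.7.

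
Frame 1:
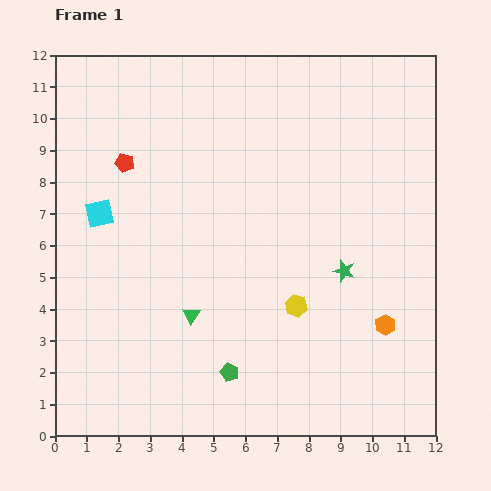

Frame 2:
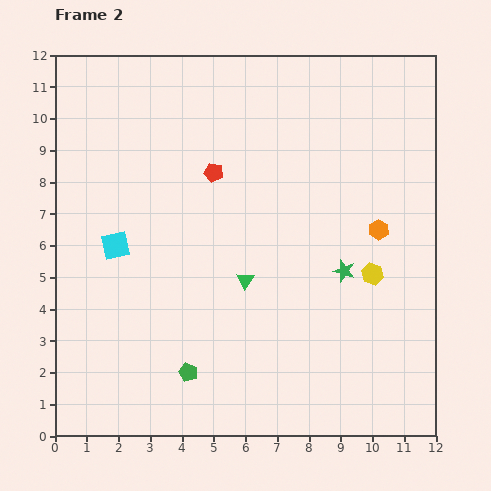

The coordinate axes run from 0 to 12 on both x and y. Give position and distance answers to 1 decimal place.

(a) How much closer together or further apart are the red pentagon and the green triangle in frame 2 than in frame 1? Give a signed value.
-1.7

Distance in frame 1: 5.2. Distance in frame 2: 3.5.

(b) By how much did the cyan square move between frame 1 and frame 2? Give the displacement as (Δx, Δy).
(0.5, -1.0)

The cyan square was at (1.4, 7.0) in frame 1 and (1.9, 6.0) in frame 2.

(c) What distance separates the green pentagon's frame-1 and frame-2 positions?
1.3

The green pentagon moved from (5.5, 2.0) to (4.2, 2.0), a distance of √(1.3² + 0.0²) ≈ 1.3.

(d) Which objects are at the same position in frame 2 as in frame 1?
the green star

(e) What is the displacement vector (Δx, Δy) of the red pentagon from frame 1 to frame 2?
(2.8, -0.3)

The red pentagon was at (2.2, 8.6) in frame 1 and (5.0, 8.3) in frame 2.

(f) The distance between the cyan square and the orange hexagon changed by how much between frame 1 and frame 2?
-1.4

Distance in frame 1: 9.7. Distance in frame 2: 8.3.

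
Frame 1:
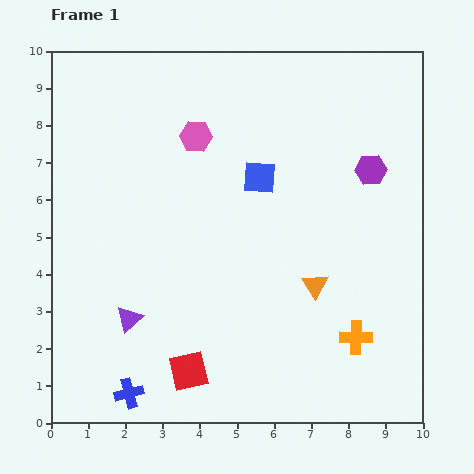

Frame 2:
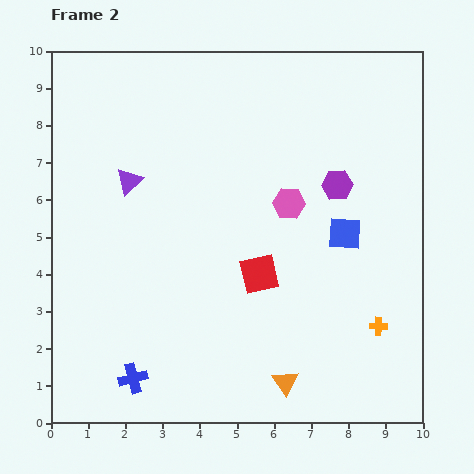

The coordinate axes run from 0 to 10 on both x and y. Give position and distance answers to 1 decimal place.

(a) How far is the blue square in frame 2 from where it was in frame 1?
2.7

The blue square moved from (5.6, 6.6) to (7.9, 5.1), a distance of √(2.3² + 1.5²) ≈ 2.7.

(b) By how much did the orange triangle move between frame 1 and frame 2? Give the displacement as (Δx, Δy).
(-0.8, -2.6)

The orange triangle was at (7.1, 3.7) in frame 1 and (6.3, 1.1) in frame 2.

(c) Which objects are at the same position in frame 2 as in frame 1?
none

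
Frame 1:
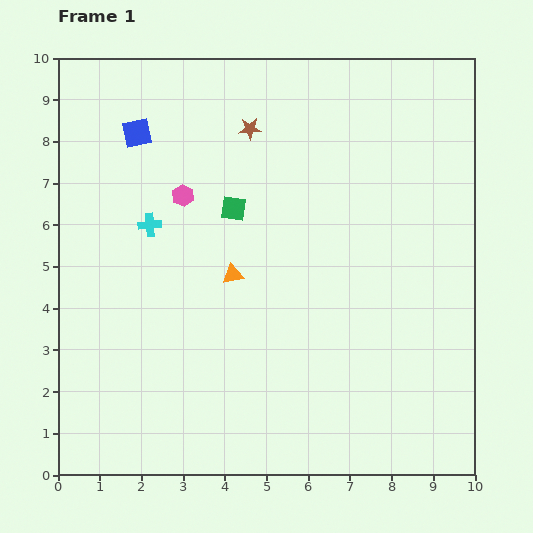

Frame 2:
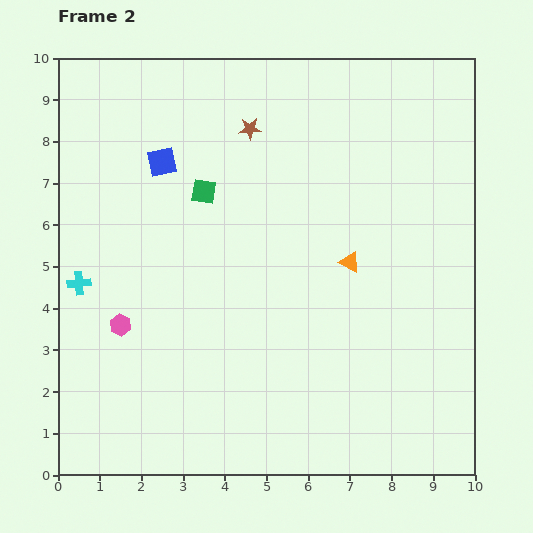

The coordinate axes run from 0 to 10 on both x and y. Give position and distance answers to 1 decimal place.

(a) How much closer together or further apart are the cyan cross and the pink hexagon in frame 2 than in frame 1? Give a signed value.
+0.3

Distance in frame 1: 1.1. Distance in frame 2: 1.4.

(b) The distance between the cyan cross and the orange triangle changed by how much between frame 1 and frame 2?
+4.2

Distance in frame 1: 2.3. Distance in frame 2: 6.5.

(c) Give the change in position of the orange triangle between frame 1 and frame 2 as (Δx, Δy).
(2.8, 0.3)

The orange triangle was at (4.2, 4.8) in frame 1 and (7.0, 5.1) in frame 2.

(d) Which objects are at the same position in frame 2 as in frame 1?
the brown star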